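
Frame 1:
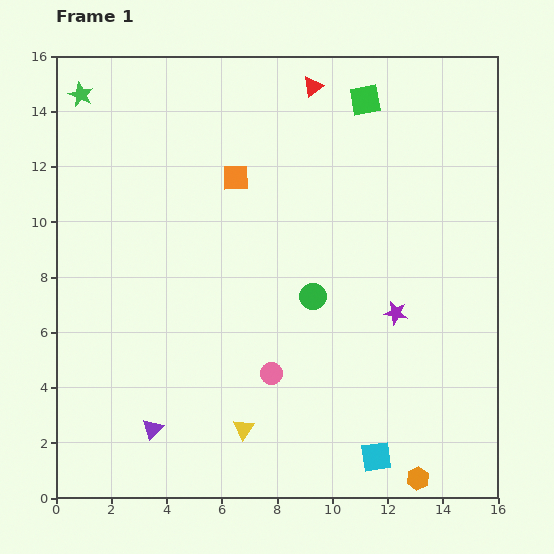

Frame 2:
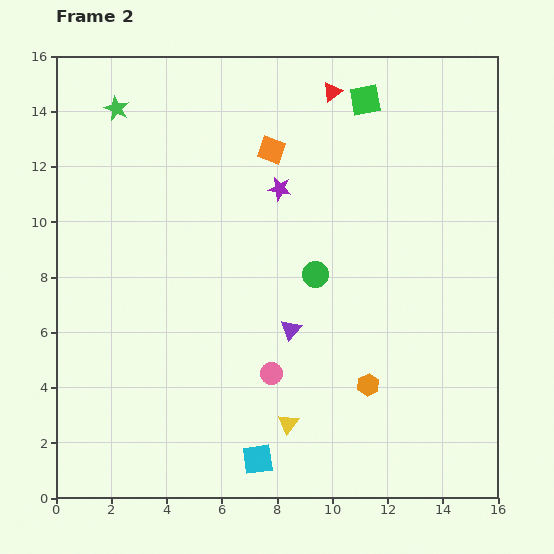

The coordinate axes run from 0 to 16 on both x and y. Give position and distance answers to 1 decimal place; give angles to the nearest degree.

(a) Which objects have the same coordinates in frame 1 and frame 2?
the green square, the pink circle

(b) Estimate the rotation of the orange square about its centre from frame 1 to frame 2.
22° clockwise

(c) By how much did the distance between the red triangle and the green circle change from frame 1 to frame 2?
-1.0

Distance in frame 1: 7.6. Distance in frame 2: 6.6.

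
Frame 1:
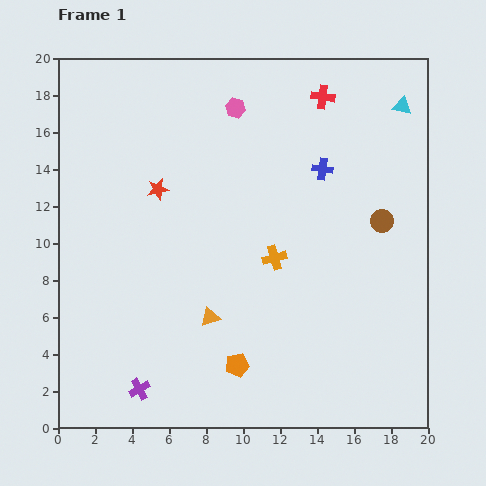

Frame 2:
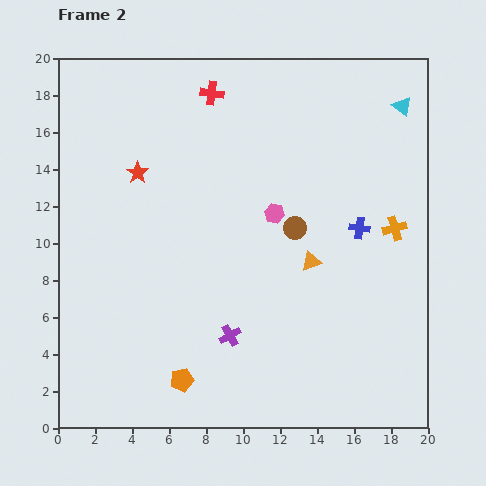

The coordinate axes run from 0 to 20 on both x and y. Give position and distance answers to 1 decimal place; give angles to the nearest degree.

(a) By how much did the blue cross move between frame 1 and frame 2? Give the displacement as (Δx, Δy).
(2.0, -3.2)

The blue cross was at (14.3, 14.0) in frame 1 and (16.3, 10.8) in frame 2.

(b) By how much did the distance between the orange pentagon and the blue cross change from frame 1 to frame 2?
+1.0

Distance in frame 1: 11.6. Distance in frame 2: 12.6.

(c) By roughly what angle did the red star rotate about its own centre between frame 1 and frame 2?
25° counter-clockwise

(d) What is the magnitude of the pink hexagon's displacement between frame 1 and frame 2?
6.1

The pink hexagon moved from (9.6, 17.3) to (11.7, 11.6), a distance of √(2.1² + 5.7²) ≈ 6.1.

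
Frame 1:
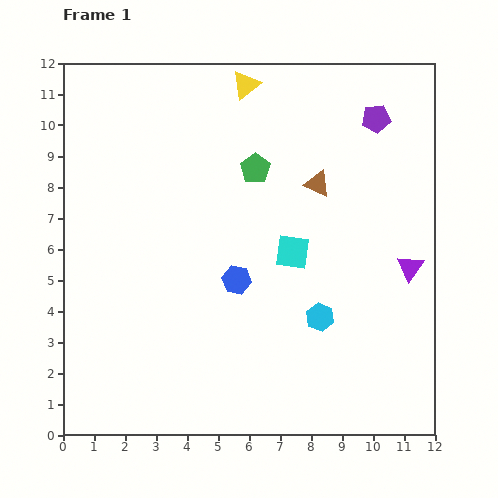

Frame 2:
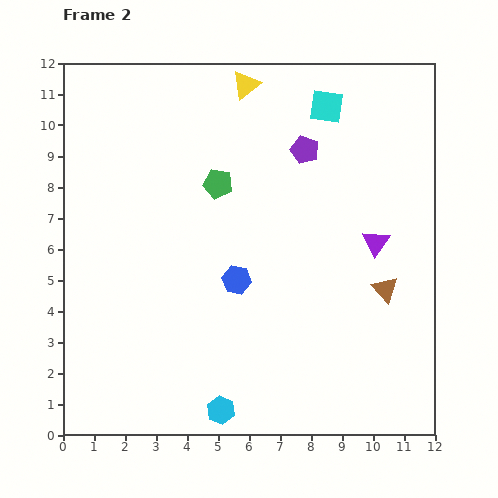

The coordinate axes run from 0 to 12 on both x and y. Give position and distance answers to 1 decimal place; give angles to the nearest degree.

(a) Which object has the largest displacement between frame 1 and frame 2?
the cyan square

(moved 4.8; next 4.4)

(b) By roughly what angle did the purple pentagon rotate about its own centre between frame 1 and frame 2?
28° clockwise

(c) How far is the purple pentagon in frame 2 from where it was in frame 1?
2.5

The purple pentagon moved from (10.1, 10.2) to (7.8, 9.2), a distance of √(2.3² + 1.0²) ≈ 2.5.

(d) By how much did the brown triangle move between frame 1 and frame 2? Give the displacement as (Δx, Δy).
(2.2, -3.4)

The brown triangle was at (8.2, 8.1) in frame 1 and (10.4, 4.7) in frame 2.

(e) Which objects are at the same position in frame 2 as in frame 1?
the yellow triangle, the blue hexagon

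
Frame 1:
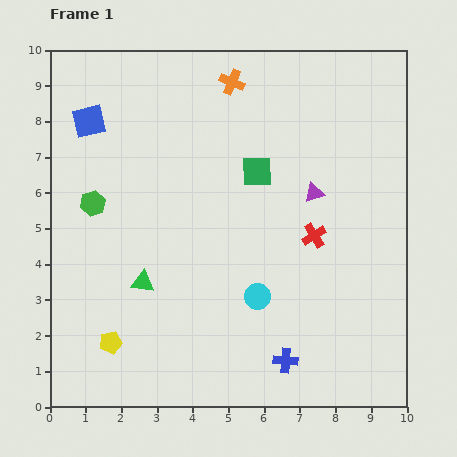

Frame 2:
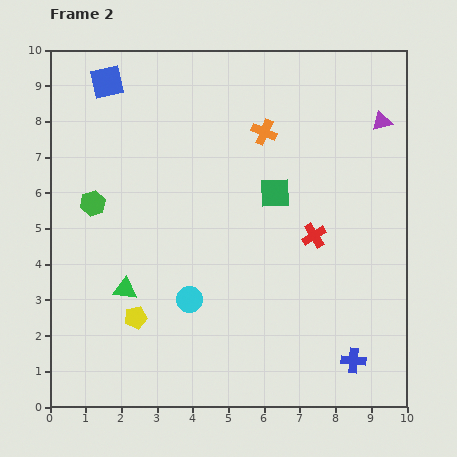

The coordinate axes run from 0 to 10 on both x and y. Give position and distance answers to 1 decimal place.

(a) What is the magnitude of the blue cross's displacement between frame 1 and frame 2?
1.9

The blue cross moved from (6.6, 1.3) to (8.5, 1.3), a distance of √(1.9² + 0.0²) ≈ 1.9.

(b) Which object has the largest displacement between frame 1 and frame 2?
the purple triangle

(moved 2.8; next 1.9)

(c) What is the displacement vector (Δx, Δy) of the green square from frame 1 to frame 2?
(0.5, -0.6)

The green square was at (5.8, 6.6) in frame 1 and (6.3, 6.0) in frame 2.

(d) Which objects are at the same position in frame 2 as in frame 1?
the red cross, the green hexagon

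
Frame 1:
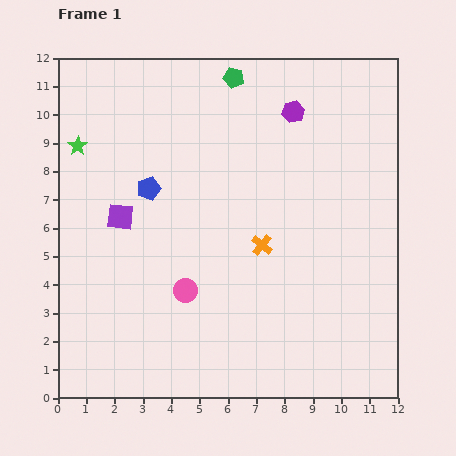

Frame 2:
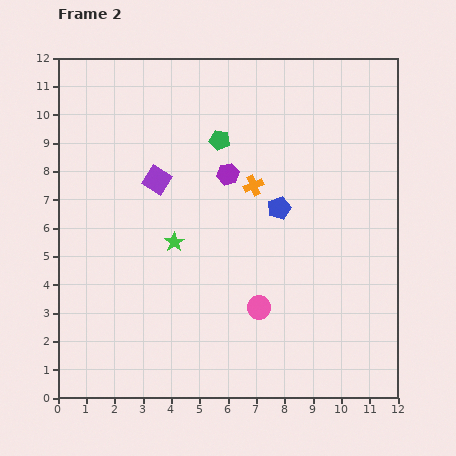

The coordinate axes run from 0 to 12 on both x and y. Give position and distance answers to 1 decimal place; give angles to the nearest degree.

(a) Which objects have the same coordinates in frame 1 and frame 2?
none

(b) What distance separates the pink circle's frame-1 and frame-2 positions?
2.7

The pink circle moved from (4.5, 3.8) to (7.1, 3.2), a distance of √(2.6² + 0.6²) ≈ 2.7.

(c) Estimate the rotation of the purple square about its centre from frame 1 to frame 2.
26° clockwise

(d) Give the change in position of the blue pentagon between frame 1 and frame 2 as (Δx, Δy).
(4.6, -0.7)

The blue pentagon was at (3.2, 7.4) in frame 1 and (7.8, 6.7) in frame 2.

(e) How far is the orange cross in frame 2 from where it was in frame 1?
2.1

The orange cross moved from (7.2, 5.4) to (6.9, 7.5), a distance of √(0.3² + 2.1²) ≈ 2.1.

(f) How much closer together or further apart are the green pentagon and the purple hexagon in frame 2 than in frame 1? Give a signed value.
-1.2

Distance in frame 1: 2.4. Distance in frame 2: 1.2.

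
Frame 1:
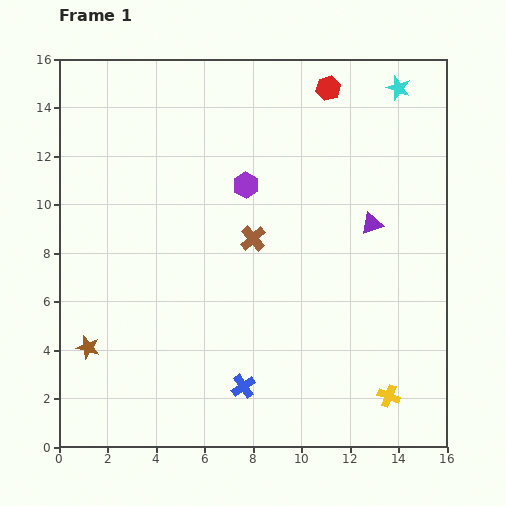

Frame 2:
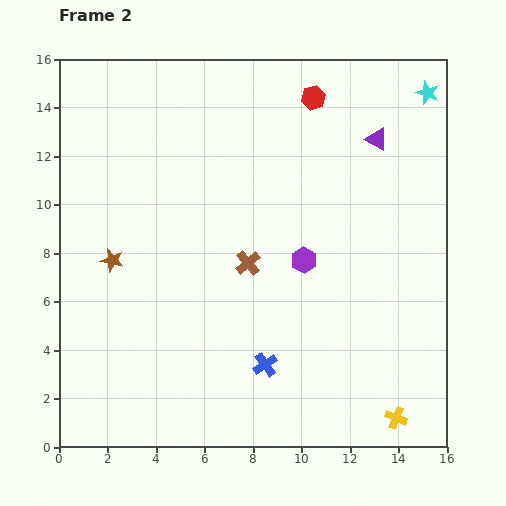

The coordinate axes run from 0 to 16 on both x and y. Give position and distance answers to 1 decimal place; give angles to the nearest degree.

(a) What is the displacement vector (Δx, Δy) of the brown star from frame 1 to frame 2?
(1.0, 3.6)

The brown star was at (1.2, 4.1) in frame 1 and (2.2, 7.7) in frame 2.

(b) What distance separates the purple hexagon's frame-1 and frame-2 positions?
3.9

The purple hexagon moved from (7.7, 10.8) to (10.1, 7.7), a distance of √(2.4² + 3.1²) ≈ 3.9.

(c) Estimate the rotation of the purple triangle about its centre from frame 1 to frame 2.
49° clockwise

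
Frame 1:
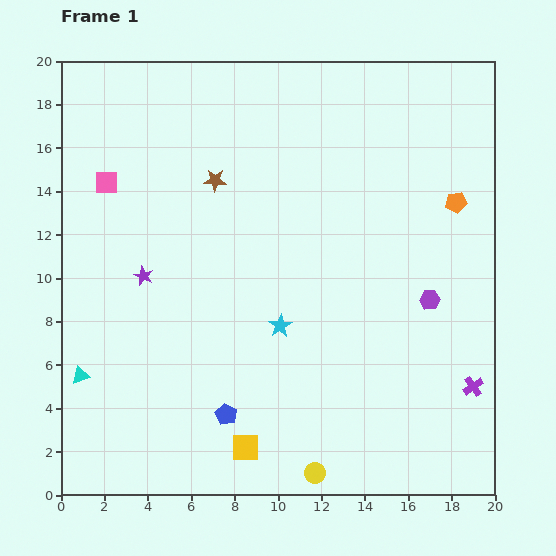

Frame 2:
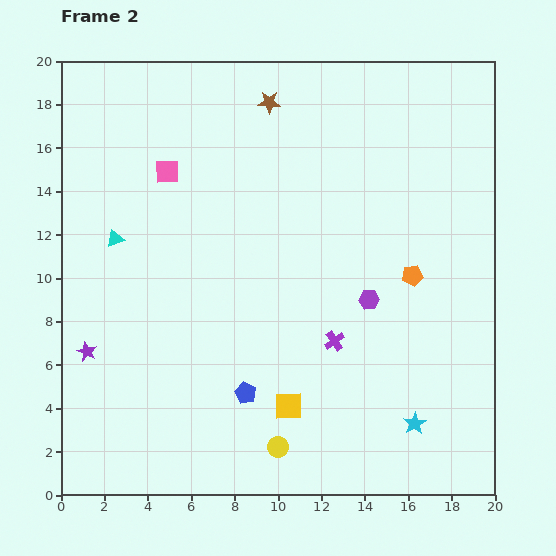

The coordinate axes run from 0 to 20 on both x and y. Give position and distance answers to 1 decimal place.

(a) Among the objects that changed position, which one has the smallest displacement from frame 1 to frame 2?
the blue pentagon

(moved 1.3)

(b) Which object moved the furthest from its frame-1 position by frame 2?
the cyan star

(moved 7.7; next 6.7)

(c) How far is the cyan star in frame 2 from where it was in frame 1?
7.7

The cyan star moved from (10.1, 7.8) to (16.3, 3.3), a distance of √(6.2² + 4.5²) ≈ 7.7.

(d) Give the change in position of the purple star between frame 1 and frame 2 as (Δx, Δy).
(-2.6, -3.5)

The purple star was at (3.8, 10.1) in frame 1 and (1.2, 6.6) in frame 2.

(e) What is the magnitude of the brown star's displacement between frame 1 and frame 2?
4.4

The brown star moved from (7.1, 14.5) to (9.6, 18.1), a distance of √(2.5² + 3.6²) ≈ 4.4.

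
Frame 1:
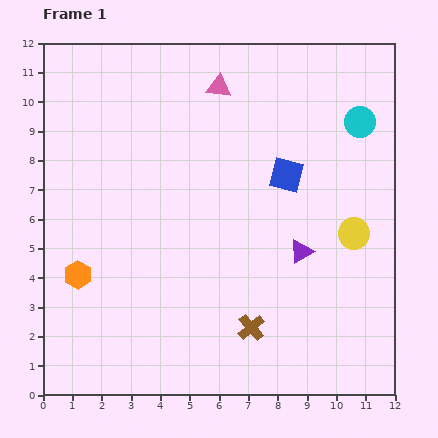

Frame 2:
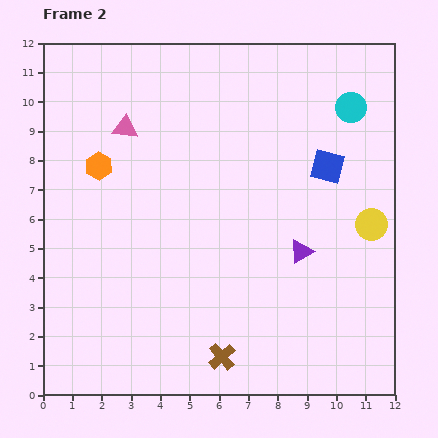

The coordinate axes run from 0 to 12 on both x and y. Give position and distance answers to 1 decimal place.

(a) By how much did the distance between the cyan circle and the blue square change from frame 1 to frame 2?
-0.9

Distance in frame 1: 3.1. Distance in frame 2: 2.2.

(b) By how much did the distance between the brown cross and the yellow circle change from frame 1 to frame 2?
+2.1

Distance in frame 1: 4.7. Distance in frame 2: 6.8.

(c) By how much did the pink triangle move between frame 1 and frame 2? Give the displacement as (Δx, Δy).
(-3.2, -1.4)

The pink triangle was at (6.0, 10.5) in frame 1 and (2.8, 9.1) in frame 2.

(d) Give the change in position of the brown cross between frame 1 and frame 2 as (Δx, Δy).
(-1.0, -1.0)

The brown cross was at (7.1, 2.3) in frame 1 and (6.1, 1.3) in frame 2.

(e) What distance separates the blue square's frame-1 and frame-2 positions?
1.4

The blue square moved from (8.3, 7.5) to (9.7, 7.8), a distance of √(1.4² + 0.3²) ≈ 1.4.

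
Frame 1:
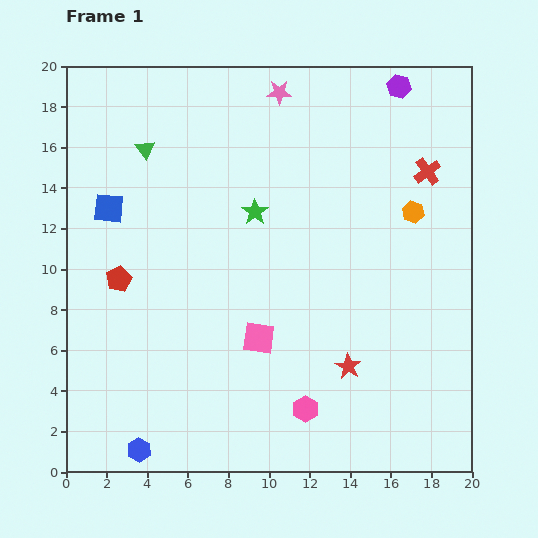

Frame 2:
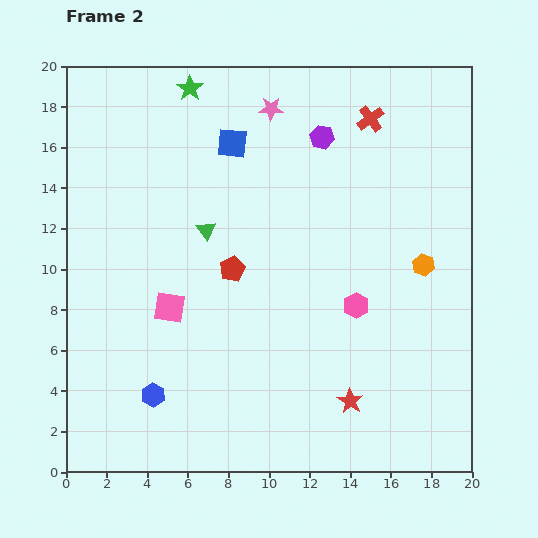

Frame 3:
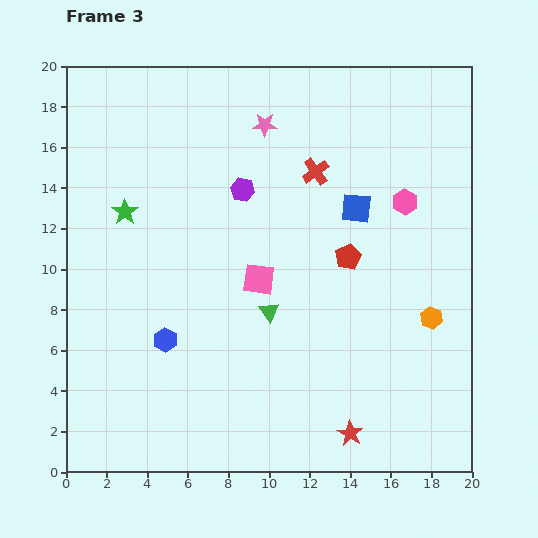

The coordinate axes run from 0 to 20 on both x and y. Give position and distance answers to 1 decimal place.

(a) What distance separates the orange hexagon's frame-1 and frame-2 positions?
2.6

The orange hexagon moved from (17.1, 12.8) to (17.6, 10.2), a distance of √(0.5² + 2.6²) ≈ 2.6.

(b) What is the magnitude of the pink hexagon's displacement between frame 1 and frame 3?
11.3

The pink hexagon moved from (11.8, 3.1) to (16.7, 13.3), a distance of √(4.9² + 10.2²) ≈ 11.3.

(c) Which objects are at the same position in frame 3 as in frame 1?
none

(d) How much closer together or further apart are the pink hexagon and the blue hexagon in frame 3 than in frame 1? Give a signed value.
+5.2

Distance in frame 1: 8.4. Distance in frame 3: 13.6.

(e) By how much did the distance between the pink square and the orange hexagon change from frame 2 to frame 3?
-4.0

Distance in frame 2: 12.7. Distance in frame 3: 8.7.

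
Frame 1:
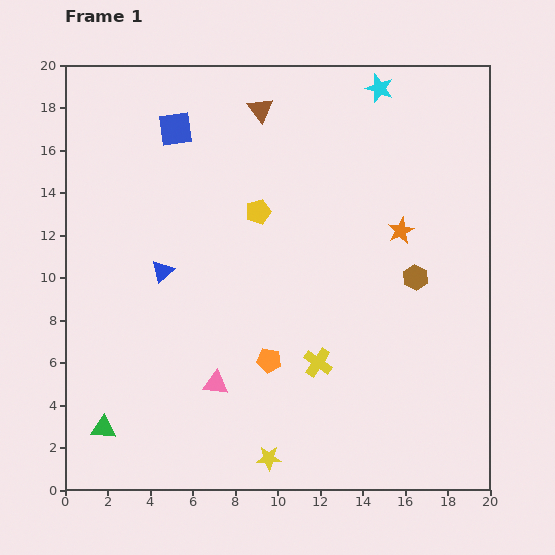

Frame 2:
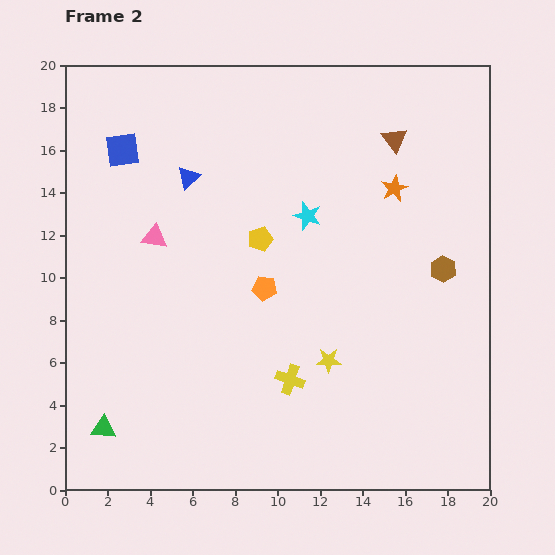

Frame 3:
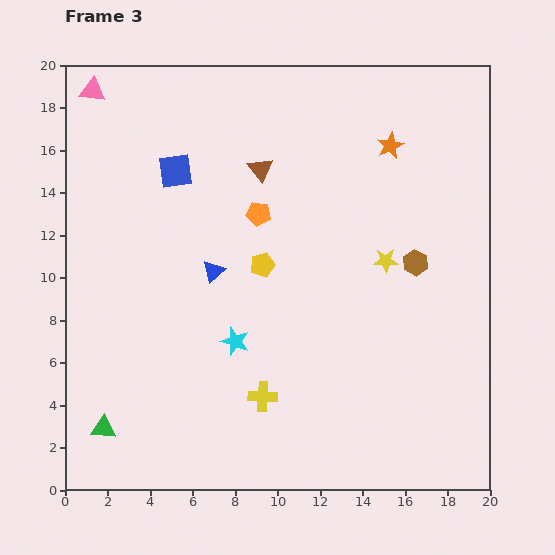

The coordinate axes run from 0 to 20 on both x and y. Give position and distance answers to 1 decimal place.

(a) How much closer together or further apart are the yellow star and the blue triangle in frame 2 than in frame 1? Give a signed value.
+0.7

Distance in frame 1: 10.1. Distance in frame 2: 10.8.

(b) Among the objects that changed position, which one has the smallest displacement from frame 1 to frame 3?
the brown hexagon

(moved 0.7)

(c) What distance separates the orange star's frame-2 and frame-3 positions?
2.0

The orange star moved from (15.5, 14.2) to (15.3, 16.2), a distance of √(0.2² + 2.0²) ≈ 2.0.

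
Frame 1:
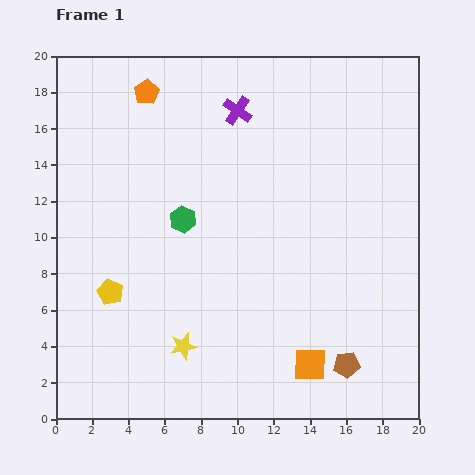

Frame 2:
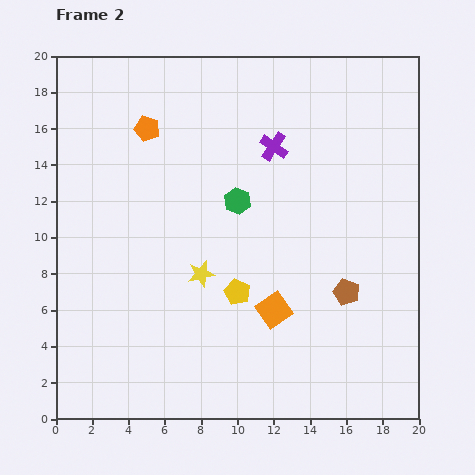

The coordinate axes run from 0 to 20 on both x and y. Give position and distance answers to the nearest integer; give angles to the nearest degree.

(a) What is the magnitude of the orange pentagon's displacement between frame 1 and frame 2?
2

The orange pentagon moved from (5, 18) to (5, 16), a distance of √(0² + 2²) ≈ 2.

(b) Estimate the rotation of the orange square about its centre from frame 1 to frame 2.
36° counter-clockwise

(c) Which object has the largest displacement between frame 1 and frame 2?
the yellow pentagon

(moved 7; next 4)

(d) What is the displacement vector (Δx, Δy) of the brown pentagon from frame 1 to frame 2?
(0, 4)

The brown pentagon was at (16, 3) in frame 1 and (16, 7) in frame 2.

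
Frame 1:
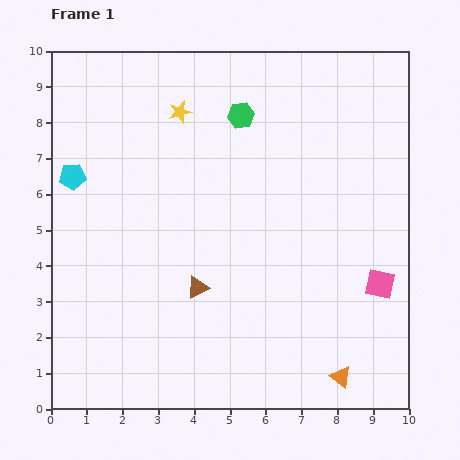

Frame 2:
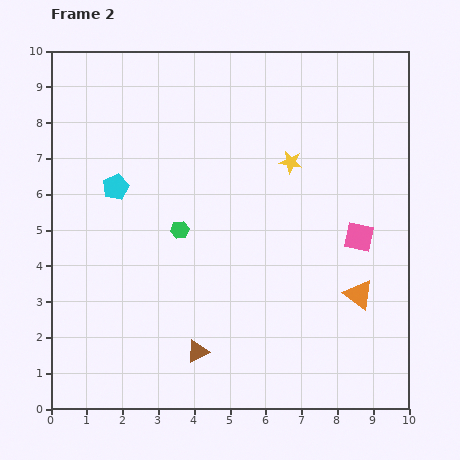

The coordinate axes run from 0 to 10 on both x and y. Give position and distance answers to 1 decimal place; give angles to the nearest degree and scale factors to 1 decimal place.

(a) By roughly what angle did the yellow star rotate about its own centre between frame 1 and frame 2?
25° clockwise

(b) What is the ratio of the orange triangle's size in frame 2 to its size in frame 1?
1.4×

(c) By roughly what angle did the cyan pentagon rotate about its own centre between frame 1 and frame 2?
19° counter-clockwise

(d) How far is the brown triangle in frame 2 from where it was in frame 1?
1.8

The brown triangle moved from (4.1, 3.4) to (4.1, 1.6), a distance of √(0.0² + 1.8²) ≈ 1.8.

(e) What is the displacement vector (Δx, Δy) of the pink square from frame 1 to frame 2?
(-0.6, 1.3)

The pink square was at (9.2, 3.5) in frame 1 and (8.6, 4.8) in frame 2.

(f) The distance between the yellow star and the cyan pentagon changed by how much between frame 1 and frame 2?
+1.4

Distance in frame 1: 3.5. Distance in frame 2: 4.9.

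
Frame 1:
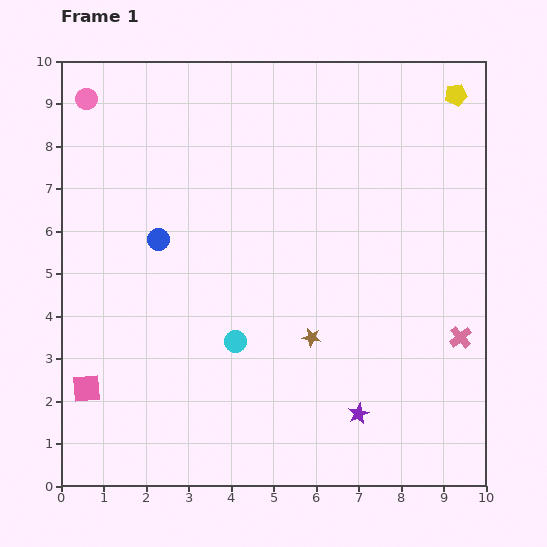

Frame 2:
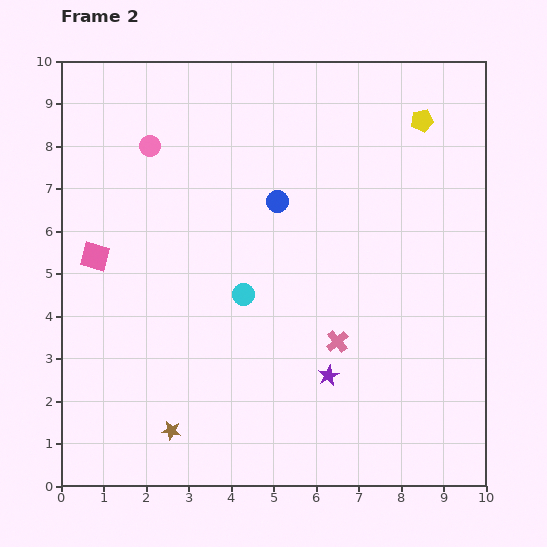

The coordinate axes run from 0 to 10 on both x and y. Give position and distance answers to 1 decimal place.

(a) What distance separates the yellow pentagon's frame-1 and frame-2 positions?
1.0

The yellow pentagon moved from (9.3, 9.2) to (8.5, 8.6), a distance of √(0.8² + 0.6²) ≈ 1.0.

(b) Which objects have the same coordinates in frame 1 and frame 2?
none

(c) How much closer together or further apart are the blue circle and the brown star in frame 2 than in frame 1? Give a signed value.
+1.7

Distance in frame 1: 4.3. Distance in frame 2: 6.0.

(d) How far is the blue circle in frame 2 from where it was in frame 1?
2.9

The blue circle moved from (2.3, 5.8) to (5.1, 6.7), a distance of √(2.8² + 0.9²) ≈ 2.9.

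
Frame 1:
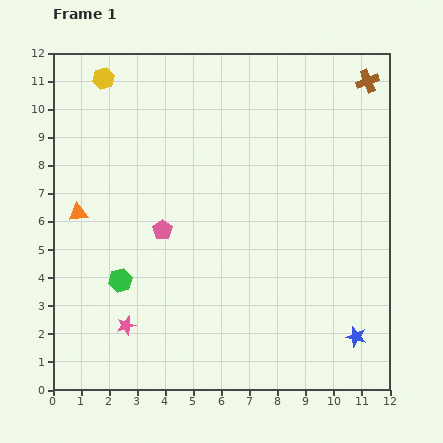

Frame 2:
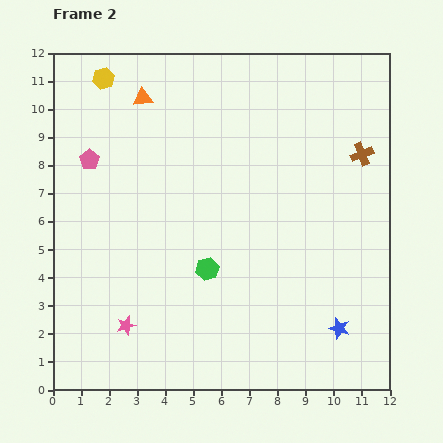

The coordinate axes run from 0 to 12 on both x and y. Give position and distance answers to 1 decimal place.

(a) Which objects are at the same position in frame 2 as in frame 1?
the yellow hexagon, the pink star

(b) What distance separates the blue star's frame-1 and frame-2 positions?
0.7

The blue star moved from (10.8, 1.9) to (10.2, 2.2), a distance of √(0.6² + 0.3²) ≈ 0.7.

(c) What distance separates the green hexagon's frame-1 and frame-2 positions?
3.1

The green hexagon moved from (2.4, 3.9) to (5.5, 4.3), a distance of √(3.1² + 0.4²) ≈ 3.1.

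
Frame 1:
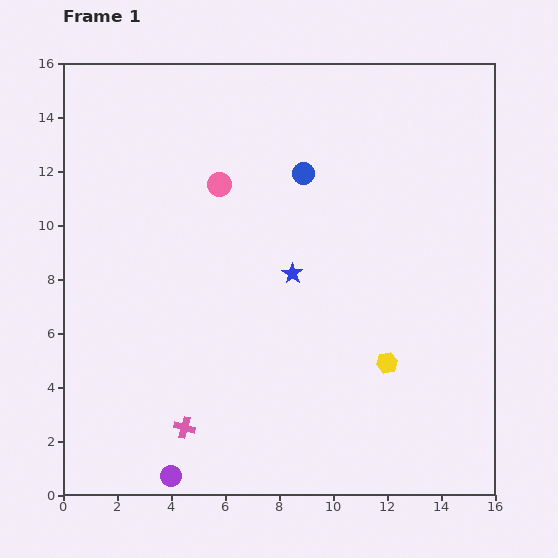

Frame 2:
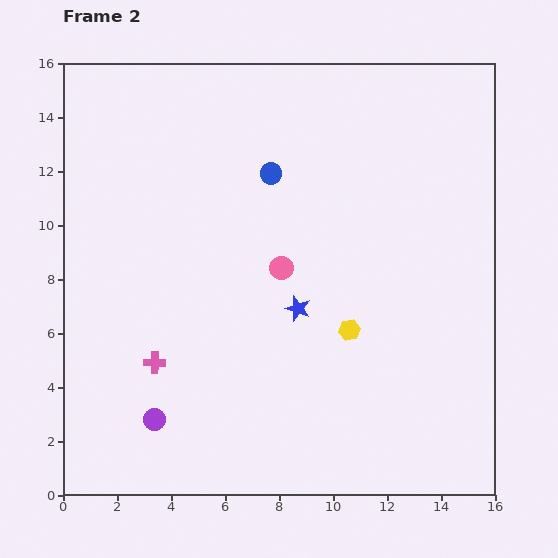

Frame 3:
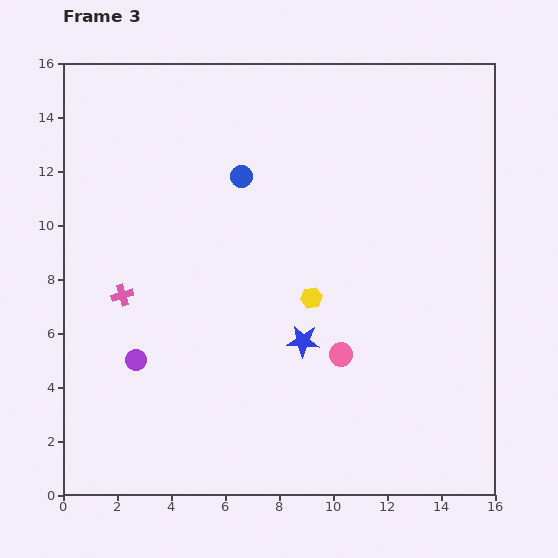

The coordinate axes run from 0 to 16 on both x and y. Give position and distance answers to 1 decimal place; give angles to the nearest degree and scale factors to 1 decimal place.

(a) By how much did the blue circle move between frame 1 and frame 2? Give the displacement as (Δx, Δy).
(-1.2, 0.0)

The blue circle was at (8.9, 11.9) in frame 1 and (7.7, 11.9) in frame 2.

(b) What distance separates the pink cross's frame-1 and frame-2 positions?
2.6

The pink cross moved from (4.5, 2.5) to (3.4, 4.9), a distance of √(1.1² + 2.4²) ≈ 2.6.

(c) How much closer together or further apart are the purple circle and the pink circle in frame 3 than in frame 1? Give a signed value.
-3.3

Distance in frame 1: 10.9. Distance in frame 3: 7.6.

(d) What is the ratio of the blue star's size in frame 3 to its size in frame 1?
1.5×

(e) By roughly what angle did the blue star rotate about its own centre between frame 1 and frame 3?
30° counter-clockwise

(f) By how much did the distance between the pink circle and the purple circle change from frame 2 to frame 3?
+0.3

Distance in frame 2: 7.3. Distance in frame 3: 7.6.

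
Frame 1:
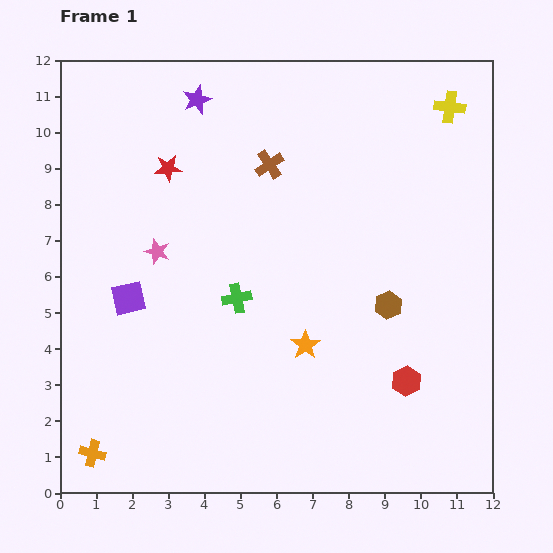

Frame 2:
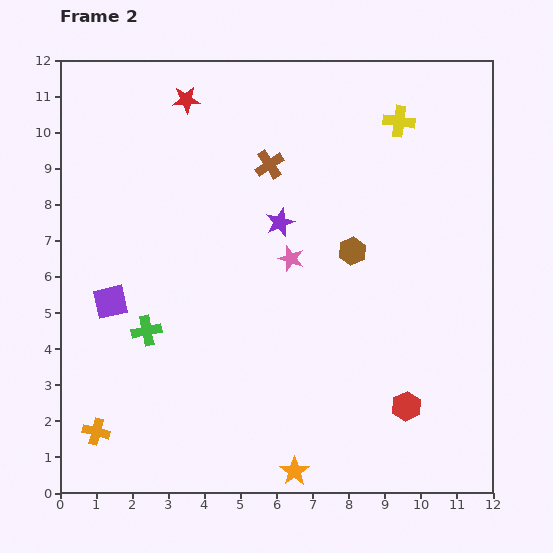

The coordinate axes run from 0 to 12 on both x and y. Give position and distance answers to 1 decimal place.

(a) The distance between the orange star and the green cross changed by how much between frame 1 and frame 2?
+3.4

Distance in frame 1: 2.3. Distance in frame 2: 5.7.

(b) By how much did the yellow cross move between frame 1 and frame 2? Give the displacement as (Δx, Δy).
(-1.4, -0.4)

The yellow cross was at (10.8, 10.7) in frame 1 and (9.4, 10.3) in frame 2.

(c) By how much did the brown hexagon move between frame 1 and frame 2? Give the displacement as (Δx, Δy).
(-1.0, 1.5)

The brown hexagon was at (9.1, 5.2) in frame 1 and (8.1, 6.7) in frame 2.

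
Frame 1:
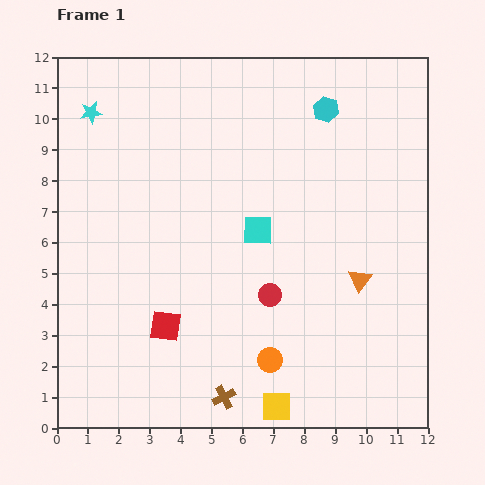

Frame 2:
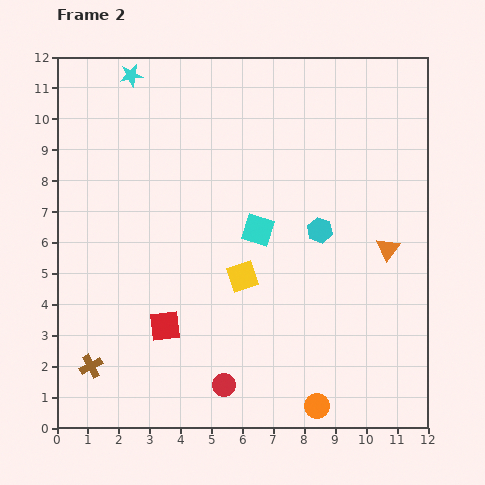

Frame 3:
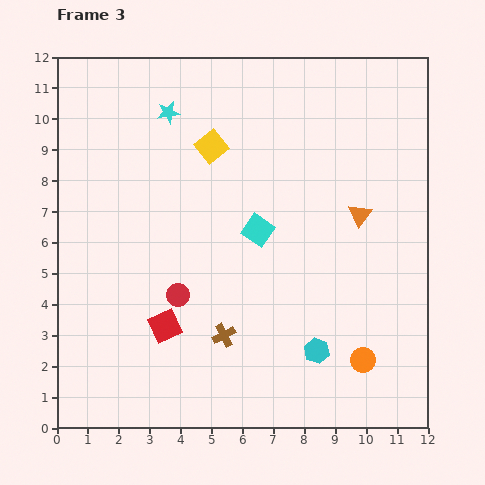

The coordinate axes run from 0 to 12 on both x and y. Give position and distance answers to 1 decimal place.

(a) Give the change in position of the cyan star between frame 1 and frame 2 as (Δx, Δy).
(1.3, 1.2)

The cyan star was at (1.1, 10.2) in frame 1 and (2.4, 11.4) in frame 2.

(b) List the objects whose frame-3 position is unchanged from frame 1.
the cyan square, the red square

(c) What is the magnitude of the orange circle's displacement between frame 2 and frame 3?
2.1

The orange circle moved from (8.4, 0.7) to (9.9, 2.2), a distance of √(1.5² + 1.5²) ≈ 2.1.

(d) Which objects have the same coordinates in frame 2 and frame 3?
the cyan square, the red square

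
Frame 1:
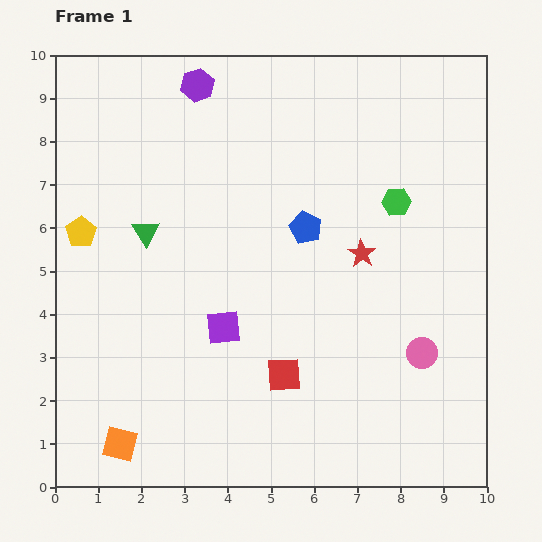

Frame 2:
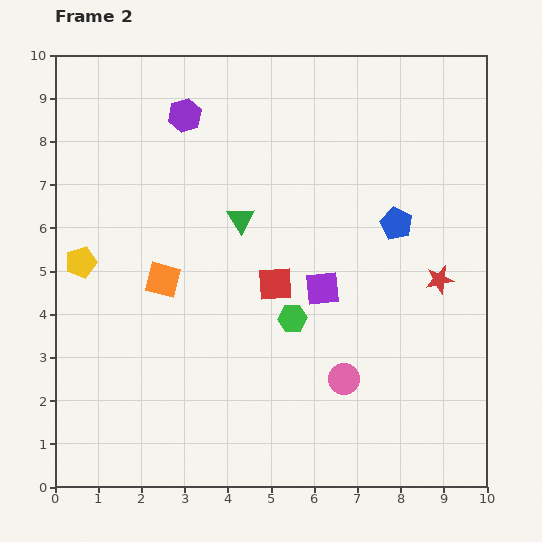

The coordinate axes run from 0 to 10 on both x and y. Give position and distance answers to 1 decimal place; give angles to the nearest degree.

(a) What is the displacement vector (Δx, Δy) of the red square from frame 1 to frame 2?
(-0.2, 2.1)

The red square was at (5.3, 2.6) in frame 1 and (5.1, 4.7) in frame 2.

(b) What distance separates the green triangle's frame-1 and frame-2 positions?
2.2

The green triangle moved from (2.1, 5.9) to (4.3, 6.2), a distance of √(2.2² + 0.3²) ≈ 2.2.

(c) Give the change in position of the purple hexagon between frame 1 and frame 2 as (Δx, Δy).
(-0.3, -0.7)

The purple hexagon was at (3.3, 9.3) in frame 1 and (3.0, 8.6) in frame 2.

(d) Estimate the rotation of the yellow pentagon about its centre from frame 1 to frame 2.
19° clockwise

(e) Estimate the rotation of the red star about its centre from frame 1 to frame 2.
28° clockwise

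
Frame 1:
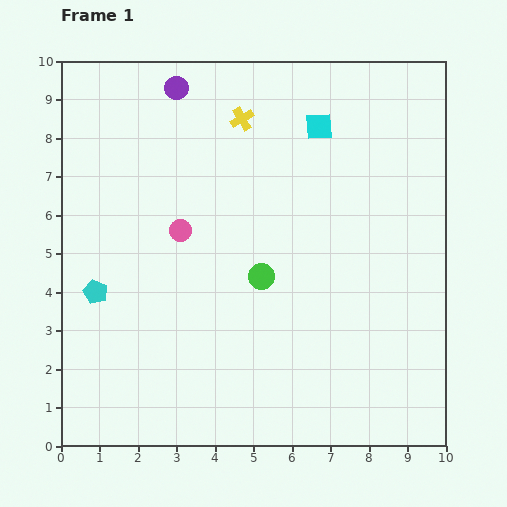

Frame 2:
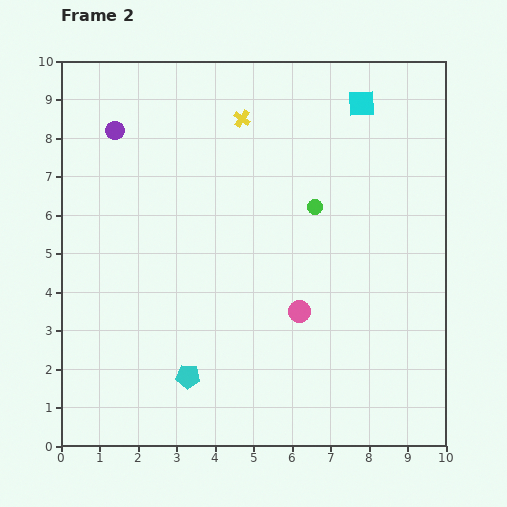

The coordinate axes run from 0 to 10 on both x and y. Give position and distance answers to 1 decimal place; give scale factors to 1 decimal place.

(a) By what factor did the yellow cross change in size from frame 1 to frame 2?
0.7×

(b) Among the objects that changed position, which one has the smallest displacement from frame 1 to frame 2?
the cyan square

(moved 1.3)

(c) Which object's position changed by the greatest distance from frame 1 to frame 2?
the pink circle

(moved 3.7; next 3.3)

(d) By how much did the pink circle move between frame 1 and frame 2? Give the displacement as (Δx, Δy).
(3.1, -2.1)

The pink circle was at (3.1, 5.6) in frame 1 and (6.2, 3.5) in frame 2.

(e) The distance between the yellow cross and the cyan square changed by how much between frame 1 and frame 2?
+1.1

Distance in frame 1: 2.0. Distance in frame 2: 3.1.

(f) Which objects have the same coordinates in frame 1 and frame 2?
the yellow cross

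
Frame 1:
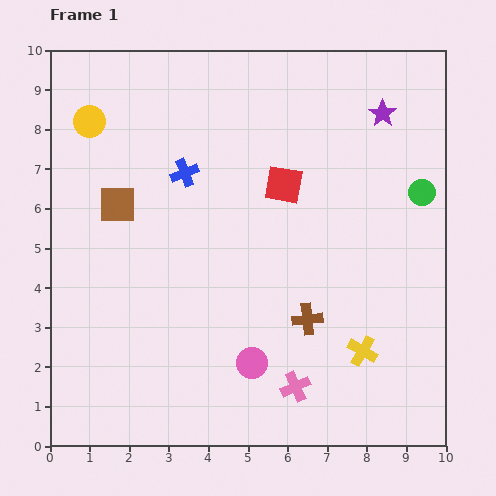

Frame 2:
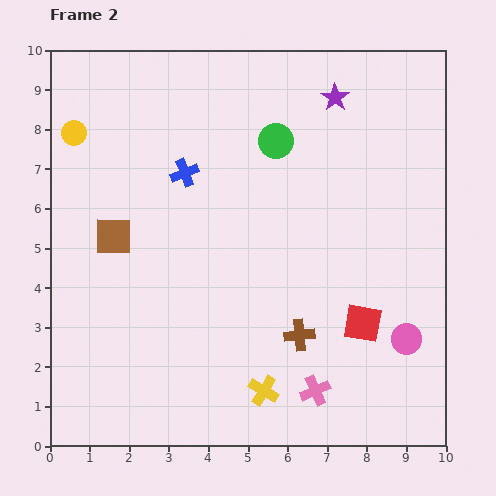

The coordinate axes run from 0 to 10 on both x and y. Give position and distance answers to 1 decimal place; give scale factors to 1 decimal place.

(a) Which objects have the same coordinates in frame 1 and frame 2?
the blue cross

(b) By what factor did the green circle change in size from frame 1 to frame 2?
1.3×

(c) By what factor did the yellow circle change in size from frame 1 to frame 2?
0.8×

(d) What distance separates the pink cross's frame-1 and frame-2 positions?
0.5

The pink cross moved from (6.2, 1.5) to (6.7, 1.4), a distance of √(0.5² + 0.1²) ≈ 0.5.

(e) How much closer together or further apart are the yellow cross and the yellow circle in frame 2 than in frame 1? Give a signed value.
-0.9

Distance in frame 1: 9.0. Distance in frame 2: 8.1.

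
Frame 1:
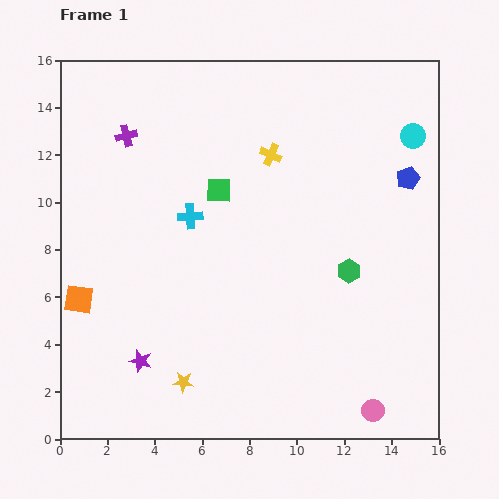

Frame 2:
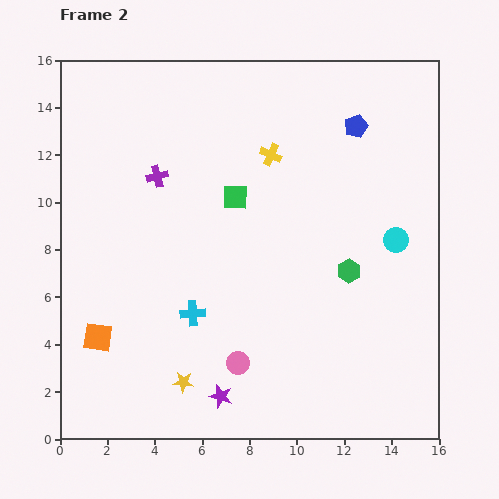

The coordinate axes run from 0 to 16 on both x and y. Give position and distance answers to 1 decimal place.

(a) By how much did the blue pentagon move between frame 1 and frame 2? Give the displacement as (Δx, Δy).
(-2.2, 2.2)

The blue pentagon was at (14.7, 11.0) in frame 1 and (12.5, 13.2) in frame 2.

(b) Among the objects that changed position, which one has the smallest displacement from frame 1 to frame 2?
the green square

(moved 0.8)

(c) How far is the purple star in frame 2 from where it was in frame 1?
3.7

The purple star moved from (3.4, 3.3) to (6.8, 1.8), a distance of √(3.4² + 1.5²) ≈ 3.7.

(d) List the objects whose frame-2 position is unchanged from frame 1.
the yellow cross, the yellow star, the green hexagon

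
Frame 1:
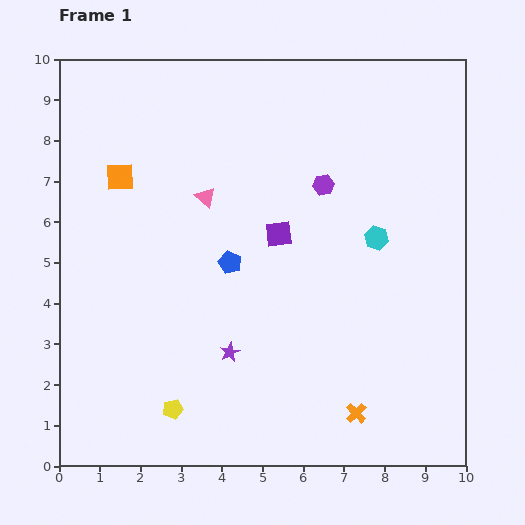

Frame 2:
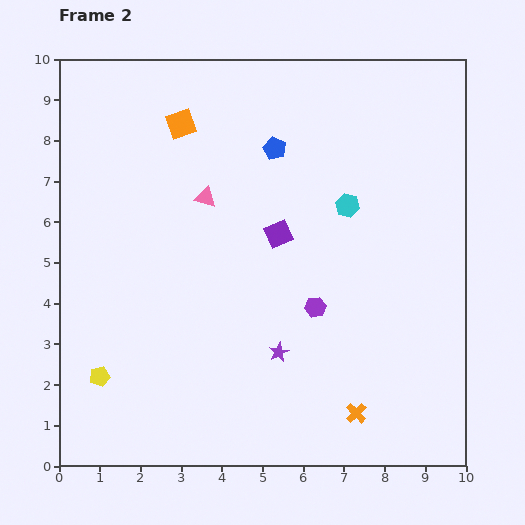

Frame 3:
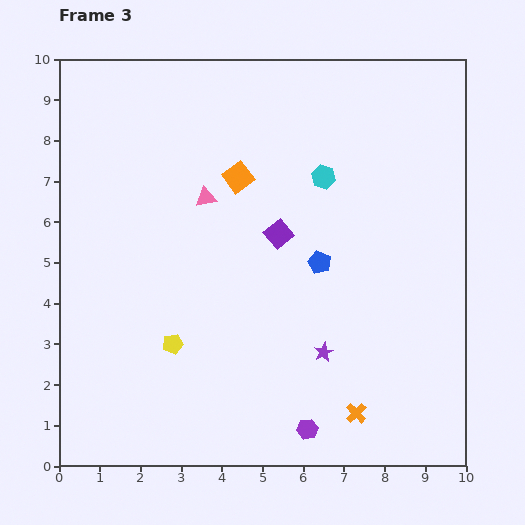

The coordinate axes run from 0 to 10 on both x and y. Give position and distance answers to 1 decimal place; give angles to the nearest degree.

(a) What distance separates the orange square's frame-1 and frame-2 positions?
2.0

The orange square moved from (1.5, 7.1) to (3.0, 8.4), a distance of √(1.5² + 1.3²) ≈ 2.0.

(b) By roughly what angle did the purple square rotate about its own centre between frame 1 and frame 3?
33° counter-clockwise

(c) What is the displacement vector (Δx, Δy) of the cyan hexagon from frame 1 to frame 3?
(-1.3, 1.5)

The cyan hexagon was at (7.8, 5.6) in frame 1 and (6.5, 7.1) in frame 3.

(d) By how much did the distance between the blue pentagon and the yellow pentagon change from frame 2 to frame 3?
-3.0

Distance in frame 2: 7.1. Distance in frame 3: 4.1.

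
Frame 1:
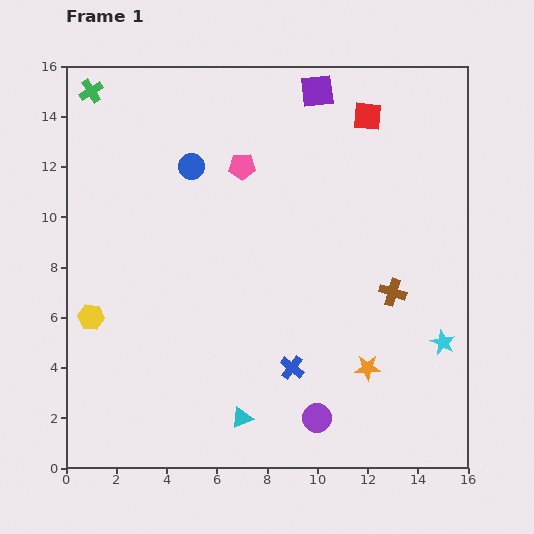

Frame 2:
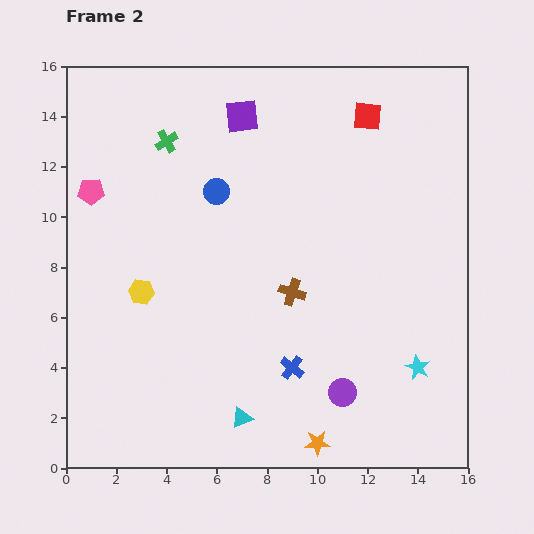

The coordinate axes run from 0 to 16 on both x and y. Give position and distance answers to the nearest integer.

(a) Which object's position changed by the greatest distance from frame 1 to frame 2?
the pink pentagon

(moved 6; next 4)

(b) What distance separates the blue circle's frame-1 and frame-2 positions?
1

The blue circle moved from (5, 12) to (6, 11), a distance of √(1² + 1²) ≈ 1.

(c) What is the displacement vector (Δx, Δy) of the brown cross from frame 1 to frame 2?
(-4, 0)

The brown cross was at (13, 7) in frame 1 and (9, 7) in frame 2.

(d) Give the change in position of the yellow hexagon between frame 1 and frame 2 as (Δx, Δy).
(2, 1)

The yellow hexagon was at (1, 6) in frame 1 and (3, 7) in frame 2.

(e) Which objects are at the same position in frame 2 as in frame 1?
the blue cross, the cyan triangle, the red square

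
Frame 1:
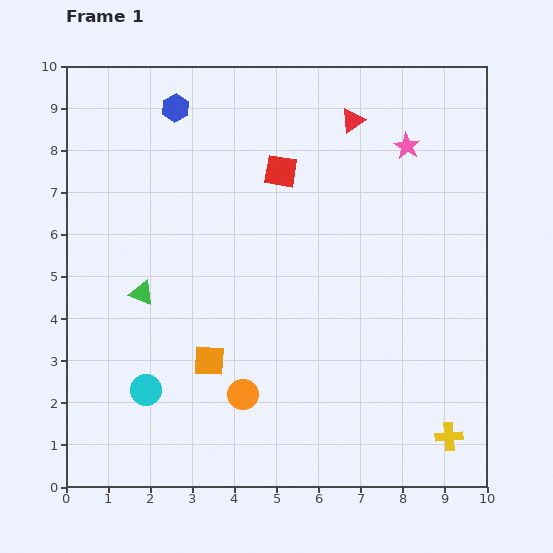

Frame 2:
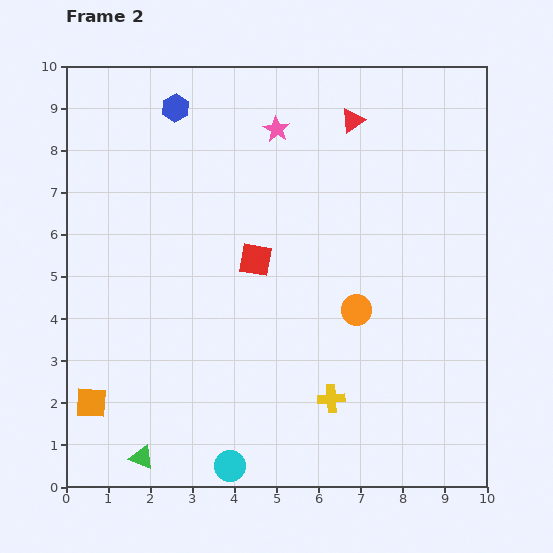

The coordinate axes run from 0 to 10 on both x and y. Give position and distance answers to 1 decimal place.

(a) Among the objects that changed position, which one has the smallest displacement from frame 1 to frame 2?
the red square

(moved 2.2)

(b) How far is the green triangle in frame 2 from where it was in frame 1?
3.9

The green triangle moved from (1.8, 4.6) to (1.8, 0.7), a distance of √(0.0² + 3.9²) ≈ 3.9.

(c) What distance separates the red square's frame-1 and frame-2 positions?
2.2

The red square moved from (5.1, 7.5) to (4.5, 5.4), a distance of √(0.6² + 2.1²) ≈ 2.2.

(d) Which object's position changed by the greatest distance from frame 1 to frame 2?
the green triangle

(moved 3.9; next 3.4)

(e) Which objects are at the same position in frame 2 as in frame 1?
the blue hexagon, the red triangle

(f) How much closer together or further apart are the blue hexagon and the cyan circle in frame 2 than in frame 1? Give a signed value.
+1.9

Distance in frame 1: 6.7. Distance in frame 2: 8.6.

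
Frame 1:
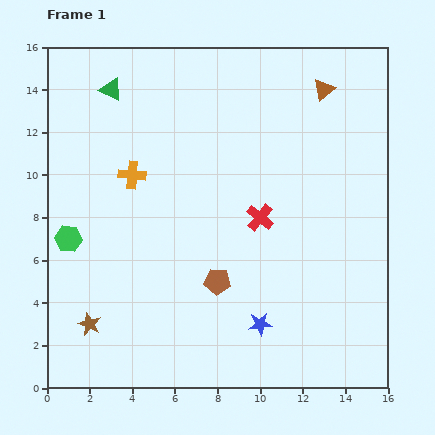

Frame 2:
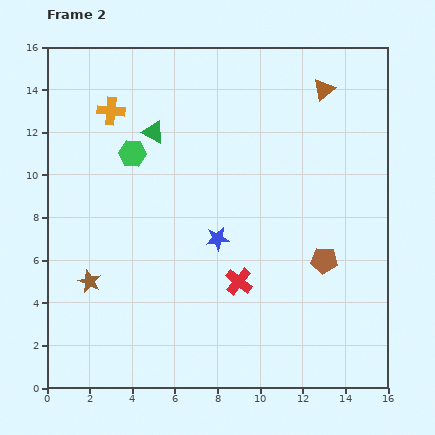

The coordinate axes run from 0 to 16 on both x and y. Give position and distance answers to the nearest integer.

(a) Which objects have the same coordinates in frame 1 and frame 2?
the brown triangle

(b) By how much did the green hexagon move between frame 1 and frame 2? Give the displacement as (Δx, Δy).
(3, 4)

The green hexagon was at (1, 7) in frame 1 and (4, 11) in frame 2.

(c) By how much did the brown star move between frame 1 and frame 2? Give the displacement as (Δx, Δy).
(0, 2)

The brown star was at (2, 3) in frame 1 and (2, 5) in frame 2.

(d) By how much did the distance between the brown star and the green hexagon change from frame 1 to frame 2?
+2

Distance in frame 1: 4. Distance in frame 2: 6.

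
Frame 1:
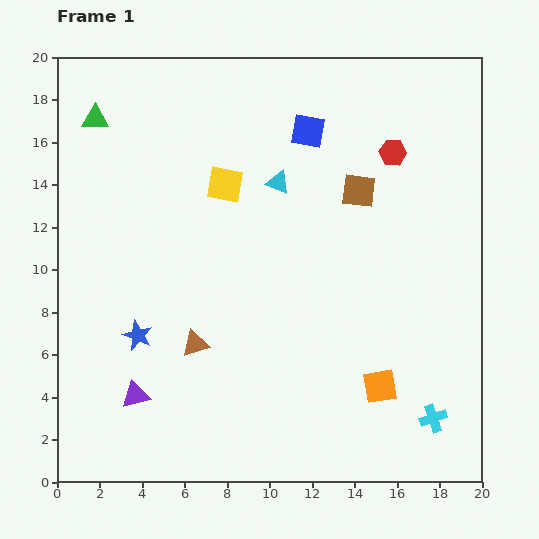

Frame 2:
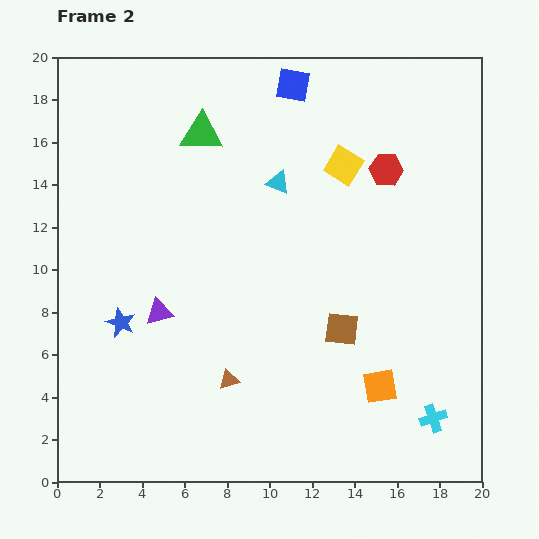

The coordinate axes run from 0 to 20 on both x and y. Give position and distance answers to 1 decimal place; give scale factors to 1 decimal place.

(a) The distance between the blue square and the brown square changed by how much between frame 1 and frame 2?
+8.0

Distance in frame 1: 3.7. Distance in frame 2: 11.7.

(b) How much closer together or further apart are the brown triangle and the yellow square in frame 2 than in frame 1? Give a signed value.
+3.9

Distance in frame 1: 7.6. Distance in frame 2: 11.5.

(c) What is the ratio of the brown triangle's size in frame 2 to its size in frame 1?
0.8×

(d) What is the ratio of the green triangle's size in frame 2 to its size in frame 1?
1.6×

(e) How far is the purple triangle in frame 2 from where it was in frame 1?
4.1

The purple triangle moved from (3.7, 4.1) to (4.8, 8.0), a distance of √(1.1² + 3.9²) ≈ 4.1.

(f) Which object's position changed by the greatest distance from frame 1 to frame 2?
the brown square

(moved 6.5; next 5.7)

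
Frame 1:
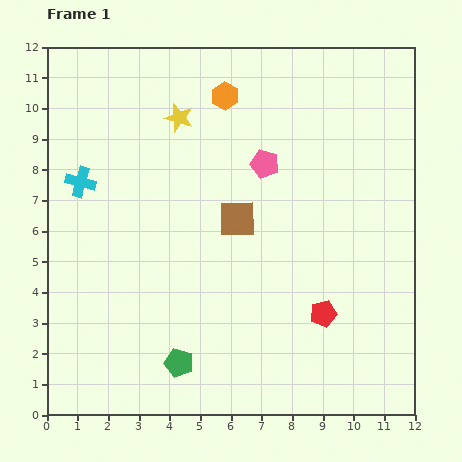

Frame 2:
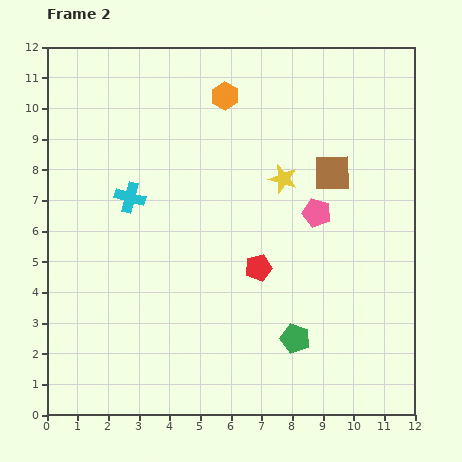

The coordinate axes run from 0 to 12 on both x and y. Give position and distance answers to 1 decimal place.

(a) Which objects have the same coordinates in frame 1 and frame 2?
the orange hexagon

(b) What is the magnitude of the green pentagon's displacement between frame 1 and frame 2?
3.9

The green pentagon moved from (4.3, 1.7) to (8.1, 2.5), a distance of √(3.8² + 0.8²) ≈ 3.9.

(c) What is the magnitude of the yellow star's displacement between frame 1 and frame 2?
3.9

The yellow star moved from (4.3, 9.7) to (7.7, 7.7), a distance of √(3.4² + 2.0²) ≈ 3.9.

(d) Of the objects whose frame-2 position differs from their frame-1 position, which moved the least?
the cyan cross

(moved 1.7)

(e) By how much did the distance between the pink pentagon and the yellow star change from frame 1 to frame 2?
-1.6

Distance in frame 1: 3.2. Distance in frame 2: 1.6.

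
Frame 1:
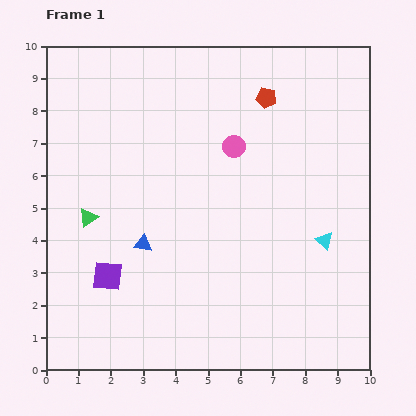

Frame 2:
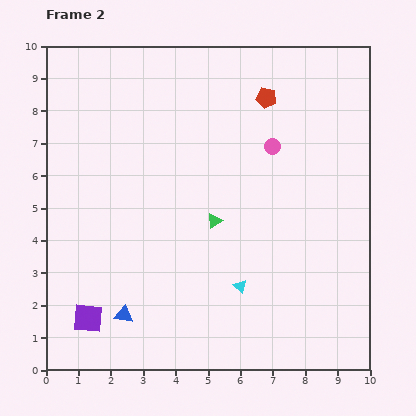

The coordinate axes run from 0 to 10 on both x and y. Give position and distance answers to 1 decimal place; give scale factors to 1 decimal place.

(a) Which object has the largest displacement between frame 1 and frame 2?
the green triangle

(moved 3.9; next 3.0)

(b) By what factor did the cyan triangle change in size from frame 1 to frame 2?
0.7×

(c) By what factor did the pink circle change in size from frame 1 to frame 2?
0.7×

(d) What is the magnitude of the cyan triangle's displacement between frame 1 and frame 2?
3.0

The cyan triangle moved from (8.6, 4.0) to (6.0, 2.6), a distance of √(2.6² + 1.4²) ≈ 3.0.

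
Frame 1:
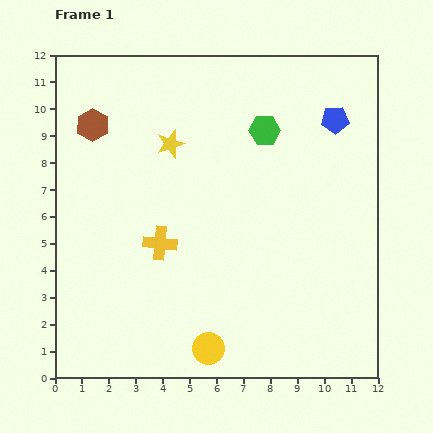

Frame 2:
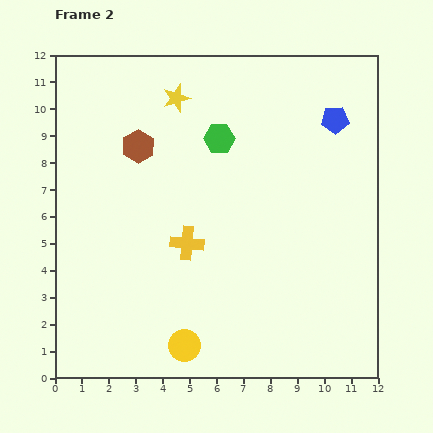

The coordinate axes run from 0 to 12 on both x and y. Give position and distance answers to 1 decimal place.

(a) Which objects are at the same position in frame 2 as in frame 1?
the blue pentagon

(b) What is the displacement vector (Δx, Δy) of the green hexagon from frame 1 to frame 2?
(-1.7, -0.3)

The green hexagon was at (7.8, 9.2) in frame 1 and (6.1, 8.9) in frame 2.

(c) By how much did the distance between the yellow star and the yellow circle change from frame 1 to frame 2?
+1.5

Distance in frame 1: 7.7. Distance in frame 2: 9.2.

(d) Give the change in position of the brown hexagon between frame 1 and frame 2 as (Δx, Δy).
(1.7, -0.8)

The brown hexagon was at (1.4, 9.4) in frame 1 and (3.1, 8.6) in frame 2.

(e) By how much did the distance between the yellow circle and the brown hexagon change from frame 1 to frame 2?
-1.7

Distance in frame 1: 9.3. Distance in frame 2: 7.6.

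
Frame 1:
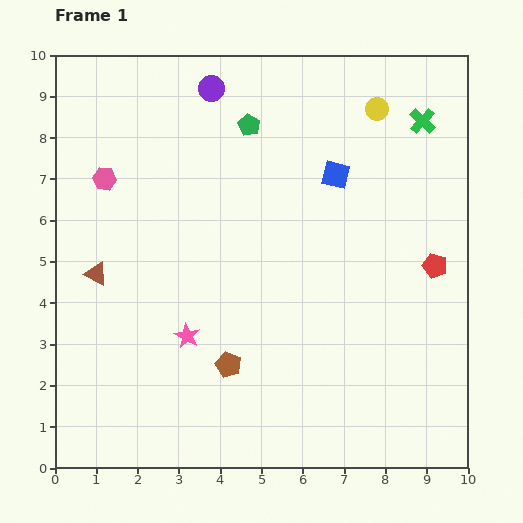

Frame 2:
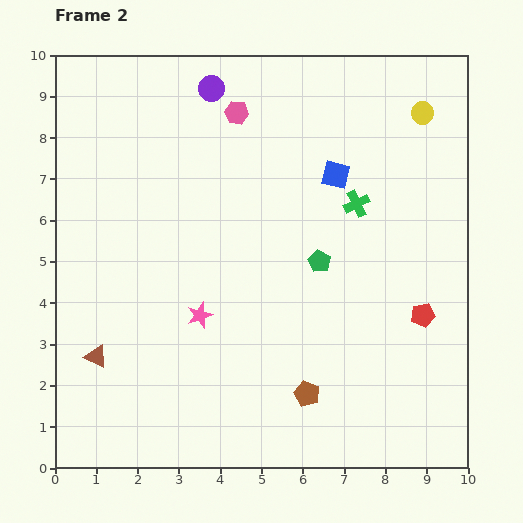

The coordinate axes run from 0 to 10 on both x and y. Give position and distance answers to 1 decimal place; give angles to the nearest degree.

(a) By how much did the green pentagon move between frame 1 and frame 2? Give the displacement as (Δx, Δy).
(1.7, -3.3)

The green pentagon was at (4.7, 8.3) in frame 1 and (6.4, 5.0) in frame 2.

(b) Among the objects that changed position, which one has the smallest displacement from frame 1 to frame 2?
the pink star

(moved 0.6)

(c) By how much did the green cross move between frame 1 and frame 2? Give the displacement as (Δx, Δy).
(-1.6, -2.0)

The green cross was at (8.9, 8.4) in frame 1 and (7.3, 6.4) in frame 2.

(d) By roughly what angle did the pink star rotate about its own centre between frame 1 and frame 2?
23° clockwise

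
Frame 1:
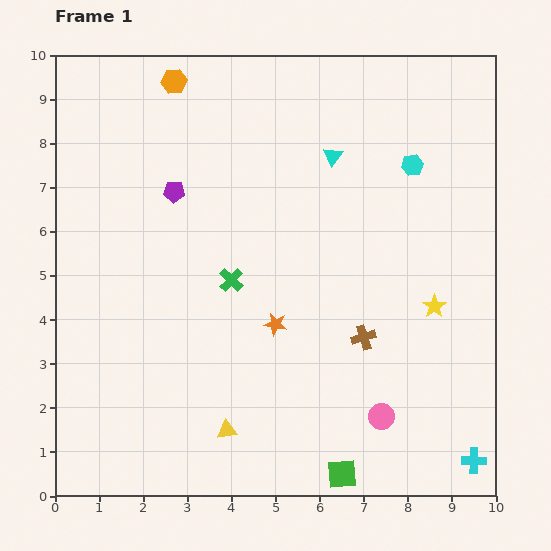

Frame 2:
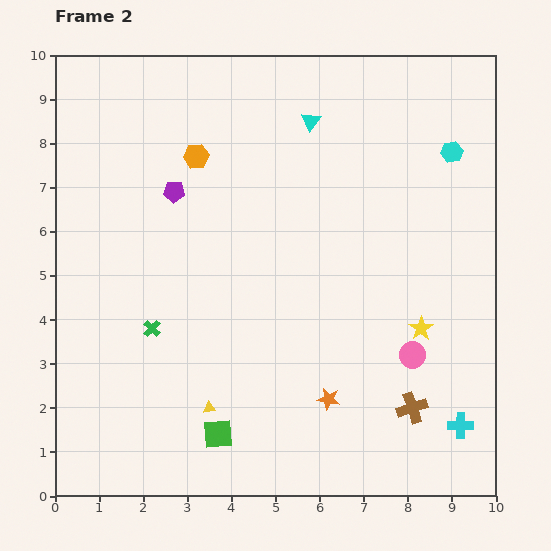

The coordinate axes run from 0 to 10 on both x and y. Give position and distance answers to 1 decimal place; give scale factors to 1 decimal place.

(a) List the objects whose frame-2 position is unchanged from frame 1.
the purple pentagon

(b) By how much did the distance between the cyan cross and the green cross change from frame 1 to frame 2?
+0.4

Distance in frame 1: 6.9. Distance in frame 2: 7.3.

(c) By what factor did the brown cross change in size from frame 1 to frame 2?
1.3×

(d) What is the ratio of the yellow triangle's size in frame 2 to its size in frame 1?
0.6×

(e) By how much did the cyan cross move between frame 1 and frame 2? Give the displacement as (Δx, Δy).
(-0.3, 0.8)

The cyan cross was at (9.5, 0.8) in frame 1 and (9.2, 1.6) in frame 2.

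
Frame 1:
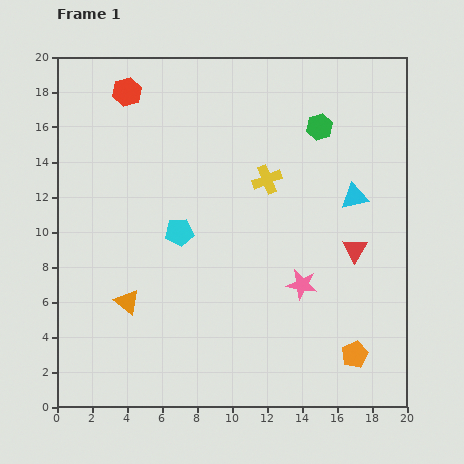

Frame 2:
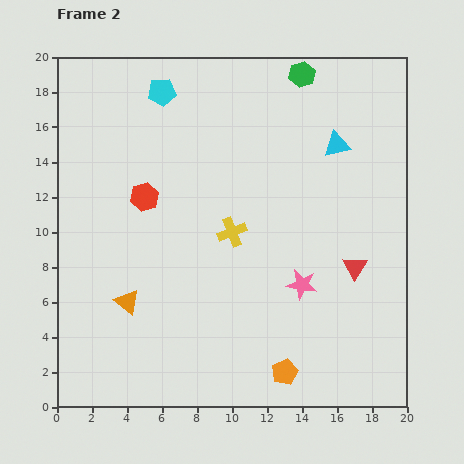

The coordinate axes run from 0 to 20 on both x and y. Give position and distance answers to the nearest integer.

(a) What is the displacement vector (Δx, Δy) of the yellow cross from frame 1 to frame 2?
(-2, -3)

The yellow cross was at (12, 13) in frame 1 and (10, 10) in frame 2.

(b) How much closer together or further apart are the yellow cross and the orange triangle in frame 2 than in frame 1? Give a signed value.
-4

Distance in frame 1: 11. Distance in frame 2: 7.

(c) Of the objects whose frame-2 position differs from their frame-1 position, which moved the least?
the red triangle

(moved 1)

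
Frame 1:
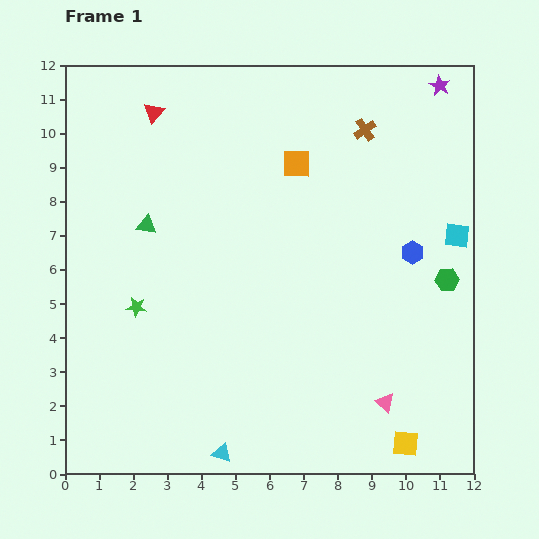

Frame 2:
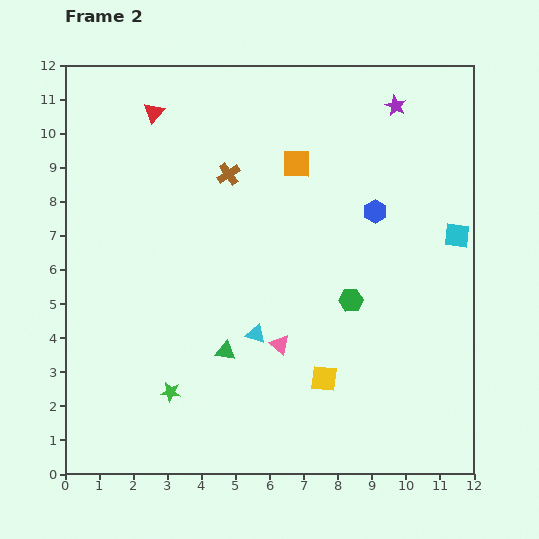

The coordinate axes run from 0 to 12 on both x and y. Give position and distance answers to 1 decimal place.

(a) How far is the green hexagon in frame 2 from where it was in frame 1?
2.9

The green hexagon moved from (11.2, 5.7) to (8.4, 5.1), a distance of √(2.8² + 0.6²) ≈ 2.9.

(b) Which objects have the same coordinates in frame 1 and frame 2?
the cyan square, the red triangle, the orange square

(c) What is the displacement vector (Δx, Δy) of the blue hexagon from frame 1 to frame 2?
(-1.1, 1.2)

The blue hexagon was at (10.2, 6.5) in frame 1 and (9.1, 7.7) in frame 2.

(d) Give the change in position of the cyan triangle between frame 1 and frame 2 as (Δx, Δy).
(1.0, 3.5)

The cyan triangle was at (4.6, 0.6) in frame 1 and (5.6, 4.1) in frame 2.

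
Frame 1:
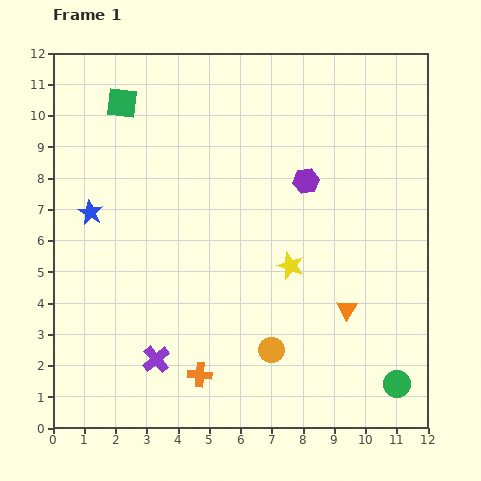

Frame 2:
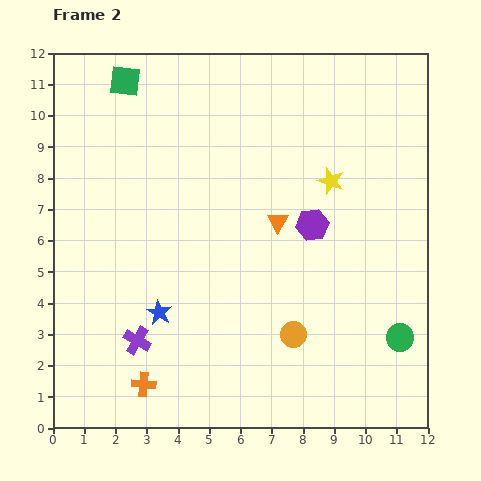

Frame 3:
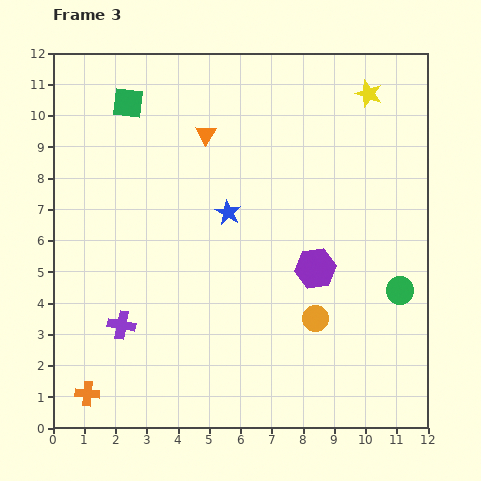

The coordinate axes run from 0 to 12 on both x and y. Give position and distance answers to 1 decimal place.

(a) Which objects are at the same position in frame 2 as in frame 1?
none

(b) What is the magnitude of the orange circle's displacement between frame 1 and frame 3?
1.7

The orange circle moved from (7.0, 2.5) to (8.4, 3.5), a distance of √(1.4² + 1.0²) ≈ 1.7.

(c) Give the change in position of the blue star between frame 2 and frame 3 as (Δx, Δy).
(2.2, 3.2)

The blue star was at (3.4, 3.7) in frame 2 and (5.6, 6.9) in frame 3.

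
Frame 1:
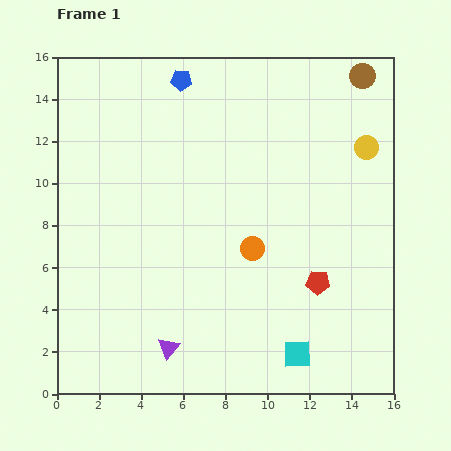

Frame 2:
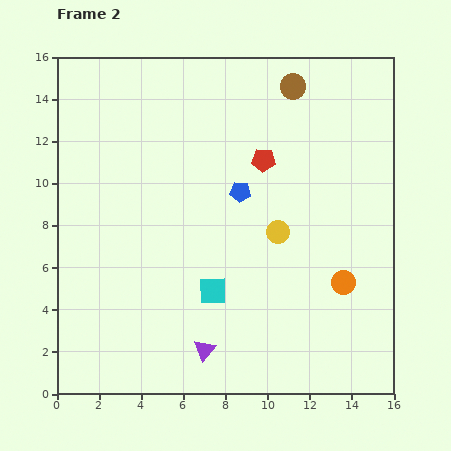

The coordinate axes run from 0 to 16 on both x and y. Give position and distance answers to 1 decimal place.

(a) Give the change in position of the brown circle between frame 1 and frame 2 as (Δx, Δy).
(-3.3, -0.5)

The brown circle was at (14.5, 15.1) in frame 1 and (11.2, 14.6) in frame 2.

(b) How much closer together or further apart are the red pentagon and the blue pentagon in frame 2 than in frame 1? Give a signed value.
-9.7

Distance in frame 1: 11.6. Distance in frame 2: 1.9.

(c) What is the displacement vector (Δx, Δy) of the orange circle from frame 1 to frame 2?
(4.3, -1.6)

The orange circle was at (9.3, 6.9) in frame 1 and (13.6, 5.3) in frame 2.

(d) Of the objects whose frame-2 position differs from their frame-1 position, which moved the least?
the purple triangle

(moved 1.7)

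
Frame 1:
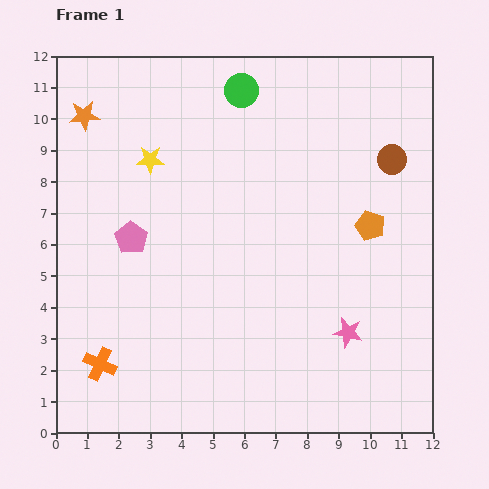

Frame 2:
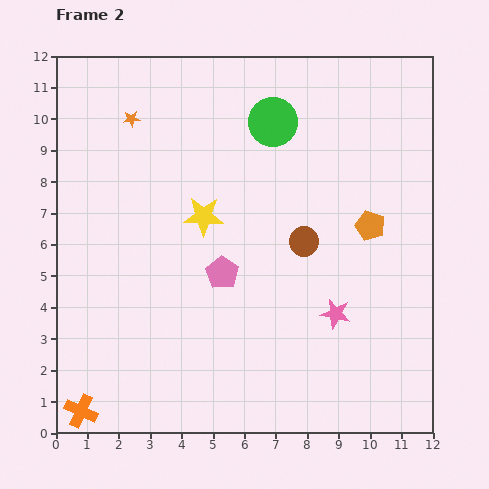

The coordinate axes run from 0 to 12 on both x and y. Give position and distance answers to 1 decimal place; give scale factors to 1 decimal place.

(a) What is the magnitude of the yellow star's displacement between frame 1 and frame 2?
2.5

The yellow star moved from (3.0, 8.7) to (4.7, 6.9), a distance of √(1.7² + 1.8²) ≈ 2.5.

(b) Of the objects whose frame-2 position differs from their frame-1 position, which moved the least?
the pink star

(moved 0.7)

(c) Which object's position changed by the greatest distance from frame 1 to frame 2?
the brown circle

(moved 3.8; next 3.1)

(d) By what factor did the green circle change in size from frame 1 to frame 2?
1.4×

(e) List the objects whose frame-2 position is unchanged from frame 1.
the orange pentagon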